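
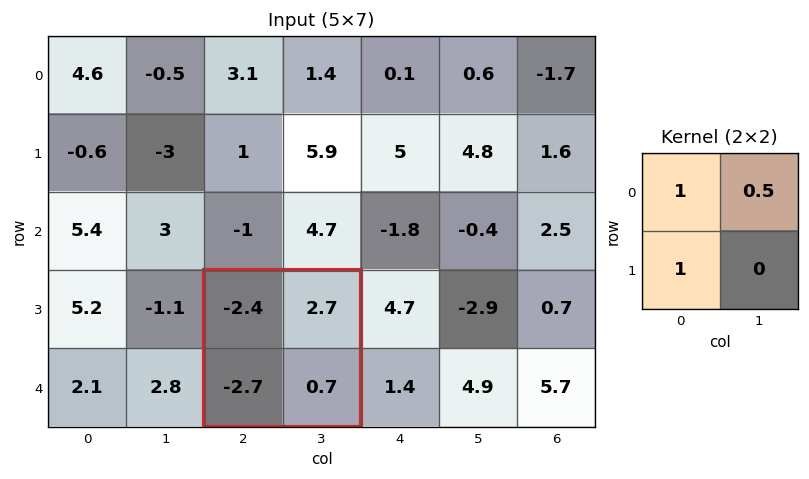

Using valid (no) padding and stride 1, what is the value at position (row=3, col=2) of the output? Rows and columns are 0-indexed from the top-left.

The receptive field on the input at this output position is [-2.4 2.7 / -2.7 0.7]. Elementwise product with the kernel and sum: -2.4·1 + 2.7·0.5 + -2.7·1.

-3.75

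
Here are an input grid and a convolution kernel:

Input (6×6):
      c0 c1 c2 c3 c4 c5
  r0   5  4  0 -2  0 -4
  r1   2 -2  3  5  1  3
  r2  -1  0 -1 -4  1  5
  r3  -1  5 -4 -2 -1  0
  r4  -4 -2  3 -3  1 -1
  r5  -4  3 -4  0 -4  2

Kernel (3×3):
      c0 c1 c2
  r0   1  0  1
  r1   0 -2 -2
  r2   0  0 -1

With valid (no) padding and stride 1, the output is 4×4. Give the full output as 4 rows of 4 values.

Output[0,0]: The receptive field on the input at this output position is [5 4 0 / 2 -2 3 / -1 0 -1]. Elementwise product with the kernel and sum: 5·1 + 0·1 + -2·-2 + 3·-2 + -1·-1.

4 -10 -13 -19
11 15 11 -4
-7 11 5 4
-3 3 3 -4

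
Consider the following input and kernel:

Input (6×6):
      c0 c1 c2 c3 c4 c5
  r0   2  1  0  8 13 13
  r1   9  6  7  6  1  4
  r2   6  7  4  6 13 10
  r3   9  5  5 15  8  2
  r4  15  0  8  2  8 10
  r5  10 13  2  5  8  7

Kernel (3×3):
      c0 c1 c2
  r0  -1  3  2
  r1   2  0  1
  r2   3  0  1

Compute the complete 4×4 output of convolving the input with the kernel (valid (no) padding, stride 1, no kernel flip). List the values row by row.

Output[0,0]: The receptive field on the input at this output position is [2 1 0 / 9 6 7 / 6 7 4]. Elementwise product with the kernel and sum: 2·-1 + 1·3 + 0·2 + 9·2 + 7·1 + 6·3 + 4·1.

48 60 90 101
71 77 57 74
99 44 90 101
86 86 94 49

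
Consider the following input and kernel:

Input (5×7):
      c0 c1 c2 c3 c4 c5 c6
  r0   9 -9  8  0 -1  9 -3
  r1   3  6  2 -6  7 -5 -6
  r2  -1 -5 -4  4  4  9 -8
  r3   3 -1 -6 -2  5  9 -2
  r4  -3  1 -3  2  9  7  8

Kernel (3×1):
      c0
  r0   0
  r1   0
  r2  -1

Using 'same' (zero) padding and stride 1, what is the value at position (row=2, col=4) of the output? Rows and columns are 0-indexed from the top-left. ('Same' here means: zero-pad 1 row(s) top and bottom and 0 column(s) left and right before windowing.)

-5

The receptive field on the zero-padded input at this output position is [7 / 4 / 5]. Elementwise product with the kernel and sum: 5·-1.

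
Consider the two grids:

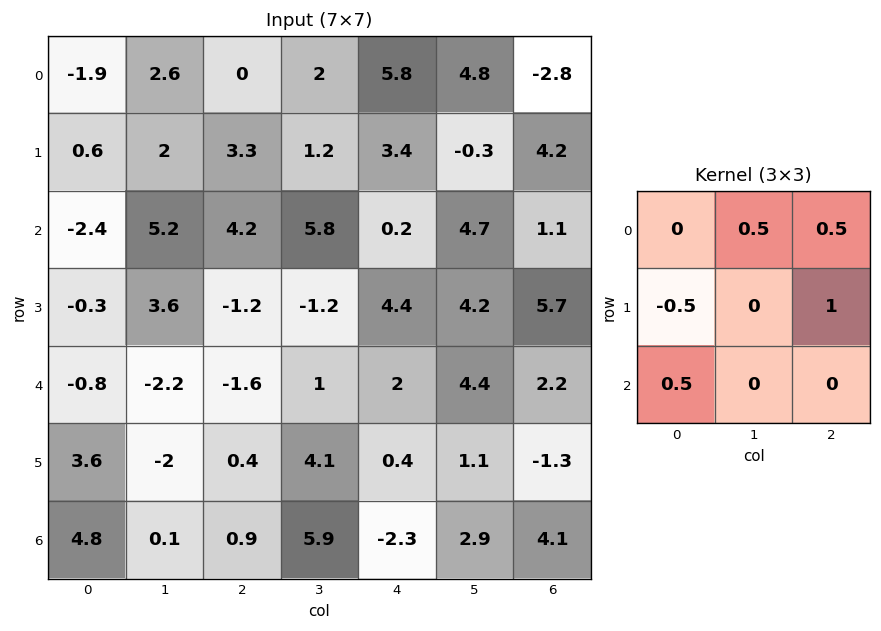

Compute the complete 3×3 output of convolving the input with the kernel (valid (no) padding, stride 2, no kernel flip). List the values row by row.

3.1 7.75 3.6
3.25 7.2 7.4
-0.9 2.15 0.65

Output[0,0]: The receptive field on the input at this output position is [-1.9 2.6 0 / 0.6 2 3.3 / -2.4 5.2 4.2]. Elementwise product with the kernel and sum: 2.6·0.5 + 0·0.5 + 0.6·-0.5 + 3.3·1 + -2.4·0.5.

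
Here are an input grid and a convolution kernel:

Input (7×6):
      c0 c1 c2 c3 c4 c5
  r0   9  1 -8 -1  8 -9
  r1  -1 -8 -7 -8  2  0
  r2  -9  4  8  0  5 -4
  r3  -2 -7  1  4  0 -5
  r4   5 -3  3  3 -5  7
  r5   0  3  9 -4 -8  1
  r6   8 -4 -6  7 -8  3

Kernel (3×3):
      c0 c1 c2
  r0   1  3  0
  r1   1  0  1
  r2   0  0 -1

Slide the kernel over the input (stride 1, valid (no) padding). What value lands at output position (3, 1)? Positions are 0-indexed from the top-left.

0

The receptive field on the input at this output position is [-7 1 4 / -3 3 3 / 3 9 -4]. Elementwise product with the kernel and sum: -7·1 + 1·3 + -3·1 + 3·1 + -4·-1.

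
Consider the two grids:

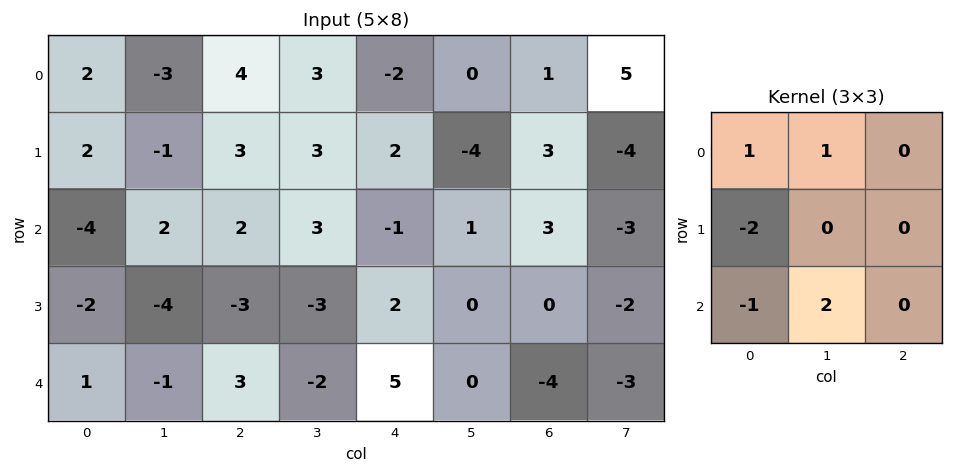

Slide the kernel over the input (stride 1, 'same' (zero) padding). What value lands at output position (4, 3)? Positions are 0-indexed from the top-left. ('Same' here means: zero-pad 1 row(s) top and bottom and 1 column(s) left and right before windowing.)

-12

The receptive field on the zero-padded input at this output position is [-3 -3 2 / 3 -2 5 / 0 0 0]. Elementwise product with the kernel and sum: -3·1 + -3·1 + 3·-2 + 0·-1 + 0·2.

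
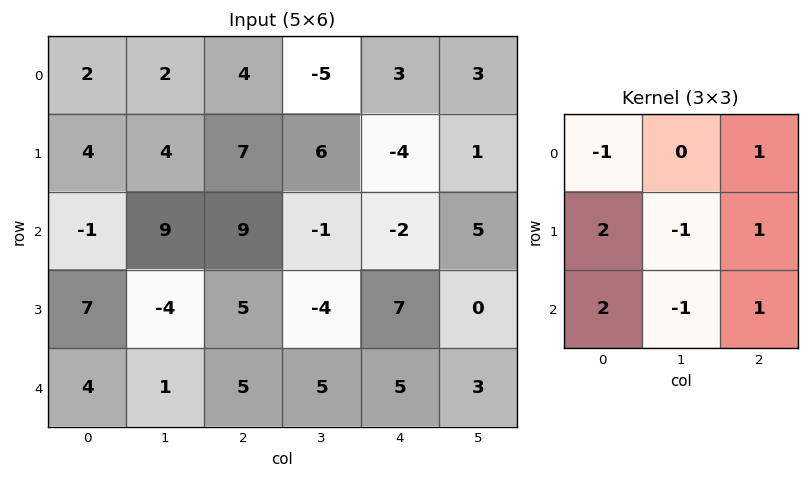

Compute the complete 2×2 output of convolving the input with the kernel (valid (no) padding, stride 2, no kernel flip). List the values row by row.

11 20
45 20

Output[0,0]: The receptive field on the input at this output position is [2 2 4 / 4 4 7 / -1 9 9]. Elementwise product with the kernel and sum: 2·-1 + 4·1 + 4·2 + 4·-1 + 7·1 + -1·2 + 9·-1 + 9·1.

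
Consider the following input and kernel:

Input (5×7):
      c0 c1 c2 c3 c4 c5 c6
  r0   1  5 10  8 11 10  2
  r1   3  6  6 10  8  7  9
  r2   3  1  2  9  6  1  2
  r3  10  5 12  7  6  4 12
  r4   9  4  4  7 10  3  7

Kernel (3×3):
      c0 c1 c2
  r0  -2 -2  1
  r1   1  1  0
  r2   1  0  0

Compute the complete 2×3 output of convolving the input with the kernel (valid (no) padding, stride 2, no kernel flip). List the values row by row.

Output[0,0]: The receptive field on the input at this output position is [1 5 10 / 3 6 6 / 3 1 2]. Elementwise product with the kernel and sum: 1·-2 + 5·-2 + 10·1 + 3·1 + 6·1 + 3·1.
Output[0,1]: The receptive field on the input at this output position is [10 8 11 / 6 10 8 / 2 9 6]. Elementwise product with the kernel and sum: 10·-2 + 8·-2 + 11·1 + 6·1 + 10·1 + 2·1.

10 -7 -19
18 7 8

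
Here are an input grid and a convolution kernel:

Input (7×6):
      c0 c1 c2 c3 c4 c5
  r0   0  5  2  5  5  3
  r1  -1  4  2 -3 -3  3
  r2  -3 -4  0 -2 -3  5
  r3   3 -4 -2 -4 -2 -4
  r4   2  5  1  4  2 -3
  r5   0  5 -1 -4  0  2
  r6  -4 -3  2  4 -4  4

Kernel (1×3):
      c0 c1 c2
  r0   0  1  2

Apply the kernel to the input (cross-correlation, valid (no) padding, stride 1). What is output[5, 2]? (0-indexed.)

The receptive field on the input at this output position is [-1 -4 0]. Elementwise product with the kernel and sum: -4·1 + 0·2.

-4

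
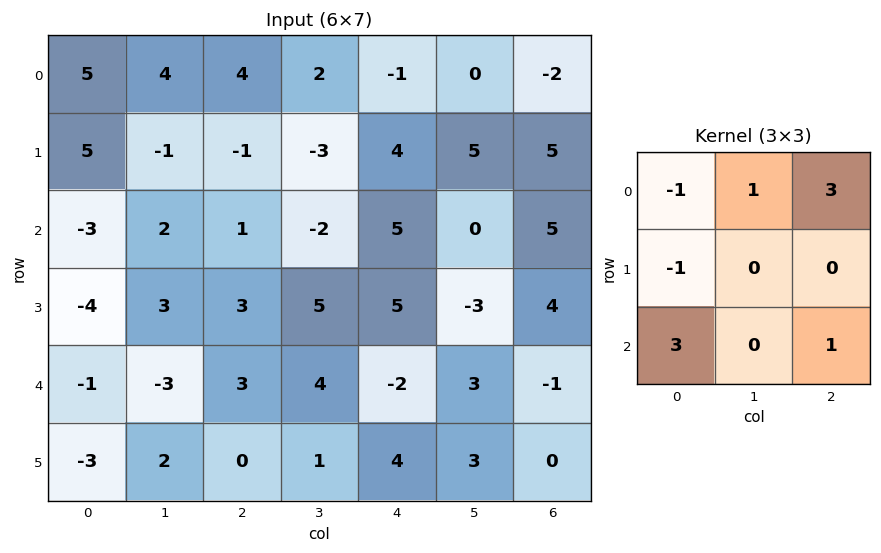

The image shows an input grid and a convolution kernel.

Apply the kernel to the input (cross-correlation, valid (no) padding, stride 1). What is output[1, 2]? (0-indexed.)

The receptive field on the input at this output position is [-1 -3 4 / 1 -2 5 / 3 5 5]. Elementwise product with the kernel and sum: -1·-1 + -3·1 + 4·3 + 1·-1 + 3·3 + 5·1.

23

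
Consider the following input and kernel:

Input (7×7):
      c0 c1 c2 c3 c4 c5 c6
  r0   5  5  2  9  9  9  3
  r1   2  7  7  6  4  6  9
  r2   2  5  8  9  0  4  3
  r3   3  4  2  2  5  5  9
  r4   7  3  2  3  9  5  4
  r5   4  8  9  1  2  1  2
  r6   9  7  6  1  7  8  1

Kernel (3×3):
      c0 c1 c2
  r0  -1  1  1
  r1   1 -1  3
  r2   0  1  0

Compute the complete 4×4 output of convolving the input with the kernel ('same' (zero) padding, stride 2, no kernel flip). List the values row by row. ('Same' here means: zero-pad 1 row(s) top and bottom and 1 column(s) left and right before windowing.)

Output[0,0]: The receptive field on the zero-padded input at this output position is [0 0 0 / 0 5 5 / 0 2 7]. Elementwise product with the kernel and sum: 0·-1 + 0·1 + 0·1 + 0·1 + 5·-1 + 5·3 + 2·1.
Output[0,1]: The receptive field on the zero-padded input at this output position is [0 0 0 / 5 2 9 / 7 7 6]. Elementwise product with the kernel and sum: 0·-1 + 0·1 + 0·1 + 5·1 + 2·-1 + 9·3 + 7·1.

12 37 31 15
25 32 30 13
13 19 19 7
24 6 20 8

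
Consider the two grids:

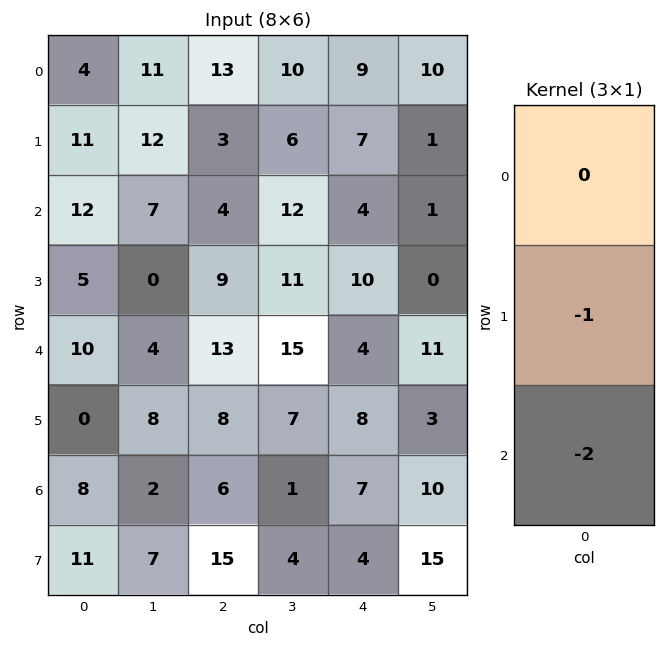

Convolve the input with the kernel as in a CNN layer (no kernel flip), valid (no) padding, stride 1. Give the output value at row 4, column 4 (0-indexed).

The receptive field on the input at this output position is [4 / 8 / 7]. Elementwise product with the kernel and sum: 8·-1 + 7·-2.

-22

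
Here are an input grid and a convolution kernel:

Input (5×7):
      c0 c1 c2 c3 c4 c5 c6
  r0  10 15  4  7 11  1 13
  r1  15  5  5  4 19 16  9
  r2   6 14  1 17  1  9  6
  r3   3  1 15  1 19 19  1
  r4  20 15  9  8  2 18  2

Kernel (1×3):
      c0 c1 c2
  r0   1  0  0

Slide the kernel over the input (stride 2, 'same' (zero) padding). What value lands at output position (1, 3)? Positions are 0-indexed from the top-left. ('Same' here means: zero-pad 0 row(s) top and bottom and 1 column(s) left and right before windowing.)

The receptive field on the zero-padded input at this output position is [9 6 0]. Elementwise product with the kernel and sum: 9·1.

9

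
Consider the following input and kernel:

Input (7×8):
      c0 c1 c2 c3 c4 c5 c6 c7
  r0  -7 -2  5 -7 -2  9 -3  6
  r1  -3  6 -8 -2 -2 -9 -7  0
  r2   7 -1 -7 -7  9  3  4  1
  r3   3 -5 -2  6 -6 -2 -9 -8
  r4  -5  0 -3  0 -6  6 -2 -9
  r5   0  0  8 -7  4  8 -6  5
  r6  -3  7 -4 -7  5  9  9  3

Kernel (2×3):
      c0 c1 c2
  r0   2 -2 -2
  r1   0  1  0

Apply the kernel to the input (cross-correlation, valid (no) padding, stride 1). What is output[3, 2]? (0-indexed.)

The receptive field on the input at this output position is [-2 6 -6 / -3 0 -6]. Elementwise product with the kernel and sum: -2·2 + 6·-2 + -6·-2 + 0·1.

-4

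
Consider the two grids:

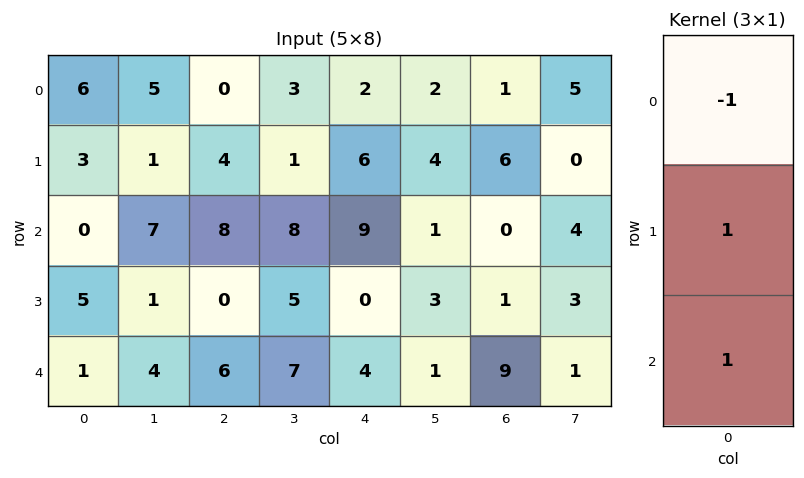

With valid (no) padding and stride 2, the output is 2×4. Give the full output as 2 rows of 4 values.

-3 12 13 5
6 -2 -5 10

Output[0,0]: The receptive field on the input at this output position is [6 / 3 / 0]. Elementwise product with the kernel and sum: 6·-1 + 3·1 + 0·1.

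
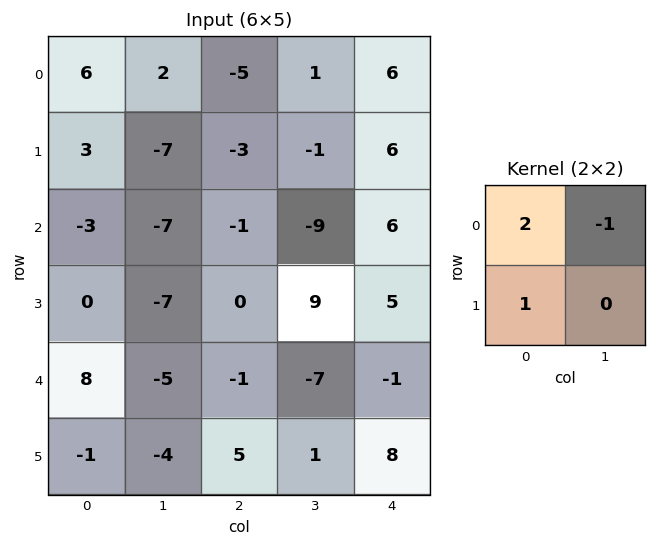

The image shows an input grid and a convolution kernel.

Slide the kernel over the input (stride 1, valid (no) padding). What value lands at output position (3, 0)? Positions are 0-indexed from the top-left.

15

The receptive field on the input at this output position is [0 -7 / 8 -5]. Elementwise product with the kernel and sum: 0·2 + -7·-1 + 8·1.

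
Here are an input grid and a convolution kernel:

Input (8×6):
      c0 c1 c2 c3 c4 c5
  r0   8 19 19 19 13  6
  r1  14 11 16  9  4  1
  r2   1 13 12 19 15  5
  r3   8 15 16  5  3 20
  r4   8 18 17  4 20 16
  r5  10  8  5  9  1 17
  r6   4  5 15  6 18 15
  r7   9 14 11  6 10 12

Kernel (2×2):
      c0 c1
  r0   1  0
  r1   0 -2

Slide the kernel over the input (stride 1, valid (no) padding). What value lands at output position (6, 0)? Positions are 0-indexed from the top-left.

-24

The receptive field on the input at this output position is [4 5 / 9 14]. Elementwise product with the kernel and sum: 4·1 + 14·-2.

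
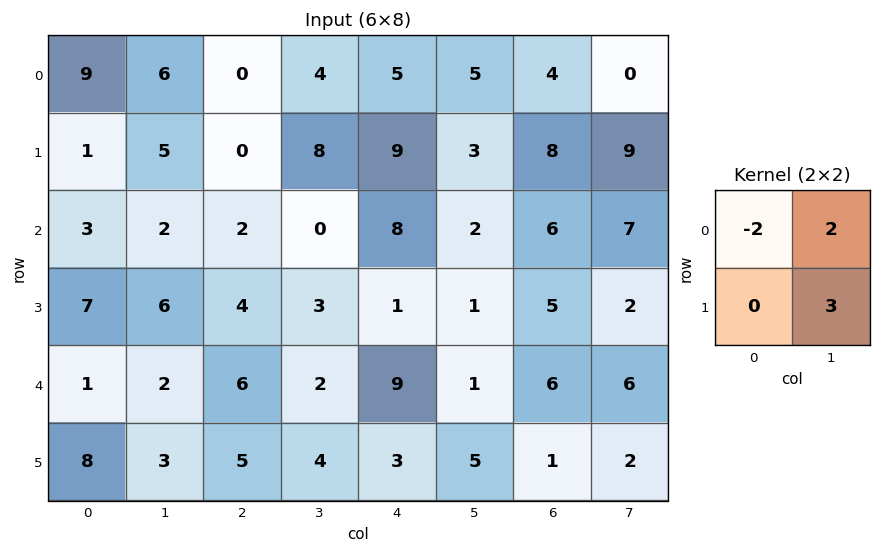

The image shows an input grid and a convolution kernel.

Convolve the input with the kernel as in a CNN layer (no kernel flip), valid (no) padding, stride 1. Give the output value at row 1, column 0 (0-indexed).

The receptive field on the input at this output position is [1 5 / 3 2]. Elementwise product with the kernel and sum: 1·-2 + 5·2 + 2·3.

14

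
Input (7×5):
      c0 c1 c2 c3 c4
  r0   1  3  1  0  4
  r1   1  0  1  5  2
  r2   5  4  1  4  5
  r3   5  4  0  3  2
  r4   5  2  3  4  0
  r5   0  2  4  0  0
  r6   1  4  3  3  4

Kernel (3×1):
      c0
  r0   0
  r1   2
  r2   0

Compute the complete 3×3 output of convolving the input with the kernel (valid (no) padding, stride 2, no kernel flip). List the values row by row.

Output[0,0]: The receptive field on the input at this output position is [1 / 1 / 5]. Elementwise product with the kernel and sum: 1·2.

2 2 4
10 0 4
0 8 0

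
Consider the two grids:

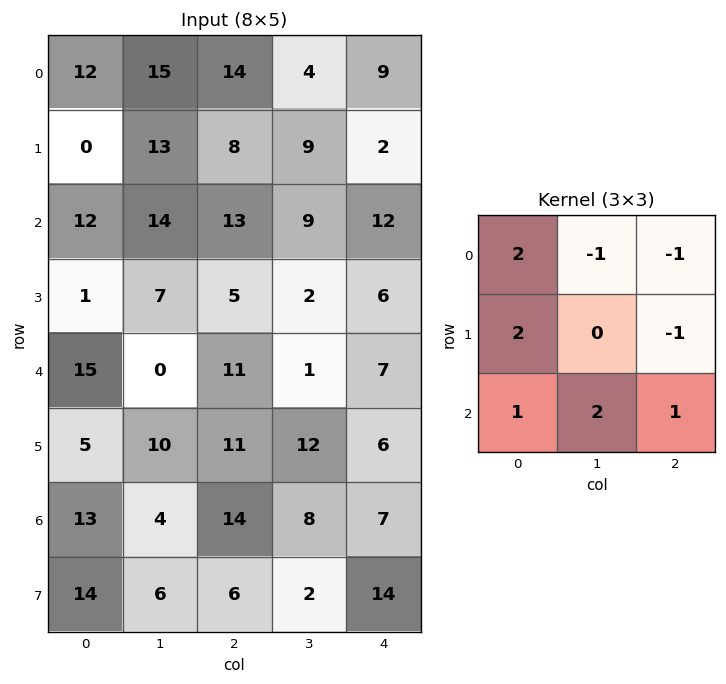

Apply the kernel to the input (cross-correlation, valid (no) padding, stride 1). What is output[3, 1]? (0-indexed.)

50

The receptive field on the input at this output position is [7 5 2 / 0 11 1 / 10 11 12]. Elementwise product with the kernel and sum: 7·2 + 5·-1 + 2·-1 + 0·2 + 1·-1 + 10·1 + 11·2 + 12·1.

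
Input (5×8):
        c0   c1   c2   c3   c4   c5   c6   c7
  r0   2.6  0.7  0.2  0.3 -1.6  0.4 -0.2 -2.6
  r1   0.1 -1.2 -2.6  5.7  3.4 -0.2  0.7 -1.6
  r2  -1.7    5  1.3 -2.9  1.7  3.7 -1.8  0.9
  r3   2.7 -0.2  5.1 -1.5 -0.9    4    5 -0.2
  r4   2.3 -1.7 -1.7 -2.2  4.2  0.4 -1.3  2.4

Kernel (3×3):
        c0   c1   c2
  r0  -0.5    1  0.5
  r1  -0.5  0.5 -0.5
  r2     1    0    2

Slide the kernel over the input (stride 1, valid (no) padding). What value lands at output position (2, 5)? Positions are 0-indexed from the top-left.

The receptive field on the input at this output position is [3.7 -1.8 0.9 / 4 5 -0.2 / 0.4 -1.3 2.4]. Elementwise product with the kernel and sum: 3.7·-0.5 + -1.8·1 + 0.9·0.5 + 4·-0.5 + 5·0.5 + -0.2·-0.5 + 0.4·1 + 2.4·2.

2.6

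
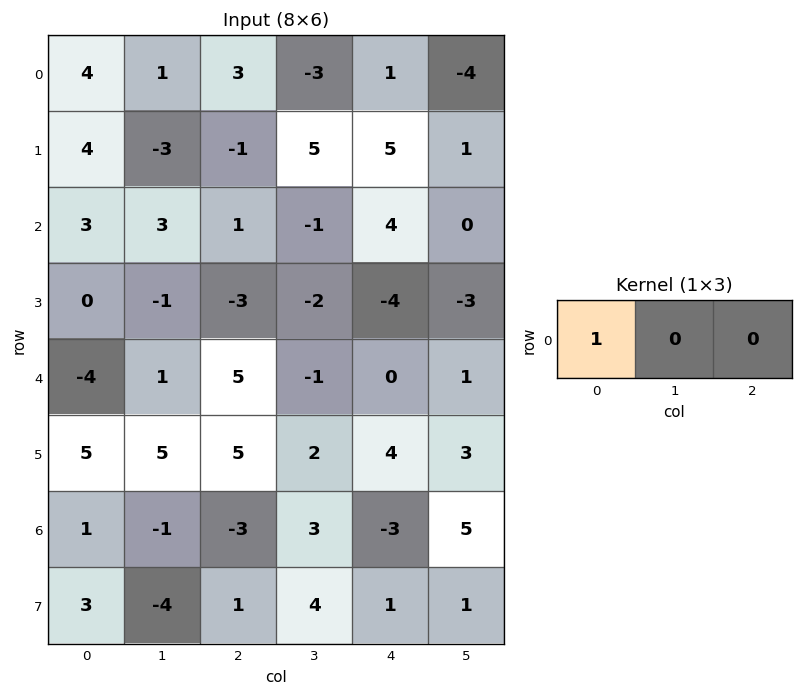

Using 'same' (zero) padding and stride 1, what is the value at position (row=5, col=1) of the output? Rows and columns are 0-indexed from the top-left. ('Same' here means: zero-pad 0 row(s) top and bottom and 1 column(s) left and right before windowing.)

5

The receptive field on the zero-padded input at this output position is [5 5 5]. Elementwise product with the kernel and sum: 5·1.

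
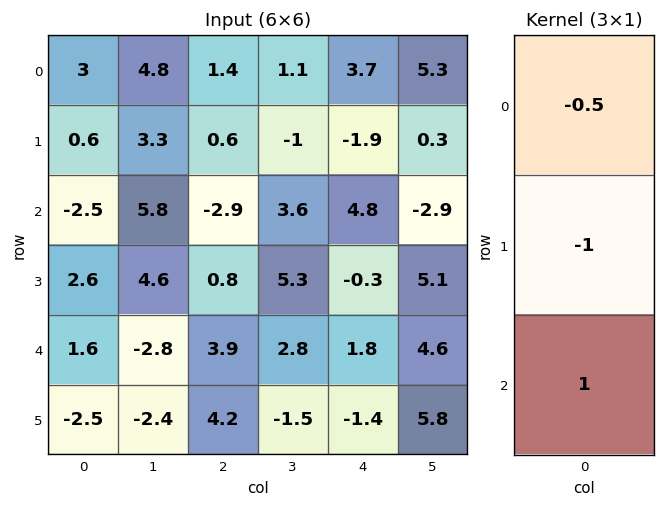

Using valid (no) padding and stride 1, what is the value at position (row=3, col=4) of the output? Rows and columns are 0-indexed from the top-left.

The receptive field on the input at this output position is [-0.3 / 1.8 / -1.4]. Elementwise product with the kernel and sum: -0.3·-0.5 + 1.8·-1 + -1.4·1.

-3.05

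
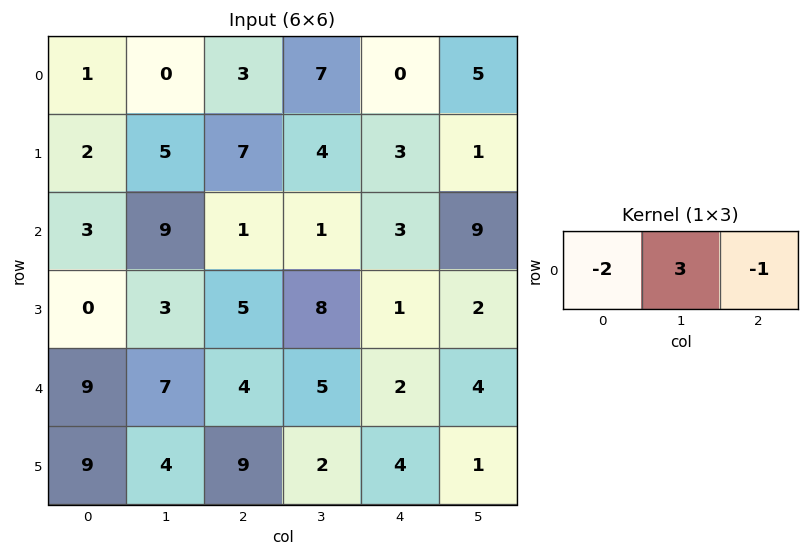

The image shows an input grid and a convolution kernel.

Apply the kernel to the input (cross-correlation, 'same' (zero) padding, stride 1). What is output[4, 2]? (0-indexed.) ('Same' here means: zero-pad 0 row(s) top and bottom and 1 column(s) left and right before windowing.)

-7

The receptive field on the zero-padded input at this output position is [7 4 5]. Elementwise product with the kernel and sum: 7·-2 + 4·3 + 5·-1.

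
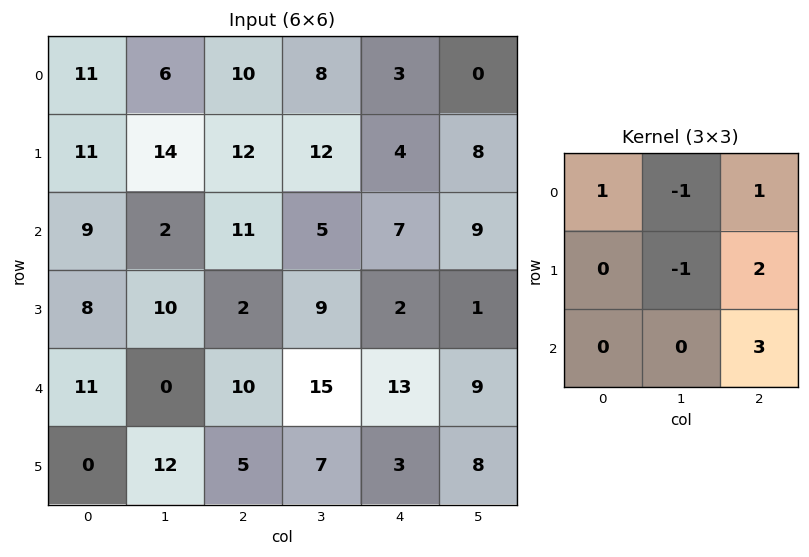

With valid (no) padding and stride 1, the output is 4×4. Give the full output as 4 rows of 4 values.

58 31 22 44
35 40 19 30
42 57 47 34
35 58 15 37

Output[0,0]: The receptive field on the input at this output position is [11 6 10 / 11 14 12 / 9 2 11]. Elementwise product with the kernel and sum: 11·1 + 6·-1 + 10·1 + 14·-1 + 12·2 + 11·3.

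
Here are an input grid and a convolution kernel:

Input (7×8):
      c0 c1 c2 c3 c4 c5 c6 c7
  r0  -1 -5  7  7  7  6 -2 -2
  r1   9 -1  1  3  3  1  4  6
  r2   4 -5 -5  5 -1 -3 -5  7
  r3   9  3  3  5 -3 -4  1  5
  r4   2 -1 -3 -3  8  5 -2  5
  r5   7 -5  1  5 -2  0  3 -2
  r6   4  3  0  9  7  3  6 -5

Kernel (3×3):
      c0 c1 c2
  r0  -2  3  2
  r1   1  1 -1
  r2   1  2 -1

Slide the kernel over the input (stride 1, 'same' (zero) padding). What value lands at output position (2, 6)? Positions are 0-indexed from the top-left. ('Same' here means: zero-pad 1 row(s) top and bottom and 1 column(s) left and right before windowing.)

The receptive field on the zero-padded input at this output position is [1 4 6 / -3 -5 7 / -4 1 5]. Elementwise product with the kernel and sum: 1·-2 + 4·3 + 6·2 + -3·1 + -5·1 + 7·-1 + -4·1 + 1·2 + 5·-1.

0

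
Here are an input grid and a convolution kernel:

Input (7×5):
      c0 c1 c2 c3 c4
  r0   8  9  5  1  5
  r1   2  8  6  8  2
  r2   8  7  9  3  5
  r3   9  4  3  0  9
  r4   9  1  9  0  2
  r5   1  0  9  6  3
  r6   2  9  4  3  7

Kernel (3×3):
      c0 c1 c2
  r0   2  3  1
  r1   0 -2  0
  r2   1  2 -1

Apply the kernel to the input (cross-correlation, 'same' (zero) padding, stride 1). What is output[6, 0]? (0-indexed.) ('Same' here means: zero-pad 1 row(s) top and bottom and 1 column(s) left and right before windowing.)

The receptive field on the zero-padded input at this output position is [0 1 0 / 0 2 9 / 0 0 0]. Elementwise product with the kernel and sum: 0·2 + 1·3 + 0·1 + 2·-2 + 0·1 + 0·2 + 0·-1.

-1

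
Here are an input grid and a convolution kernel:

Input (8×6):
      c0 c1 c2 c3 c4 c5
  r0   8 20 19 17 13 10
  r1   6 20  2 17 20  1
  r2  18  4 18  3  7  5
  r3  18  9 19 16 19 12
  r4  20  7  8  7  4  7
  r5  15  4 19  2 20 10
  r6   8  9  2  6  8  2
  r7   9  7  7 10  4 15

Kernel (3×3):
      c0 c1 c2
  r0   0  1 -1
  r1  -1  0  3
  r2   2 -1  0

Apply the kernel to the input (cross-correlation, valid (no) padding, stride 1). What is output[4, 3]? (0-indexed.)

The receptive field on the input at this output position is [7 4 7 / 2 20 10 / 6 8 2]. Elementwise product with the kernel and sum: 4·1 + 7·-1 + 2·-1 + 10·3 + 6·2 + 8·-1.

29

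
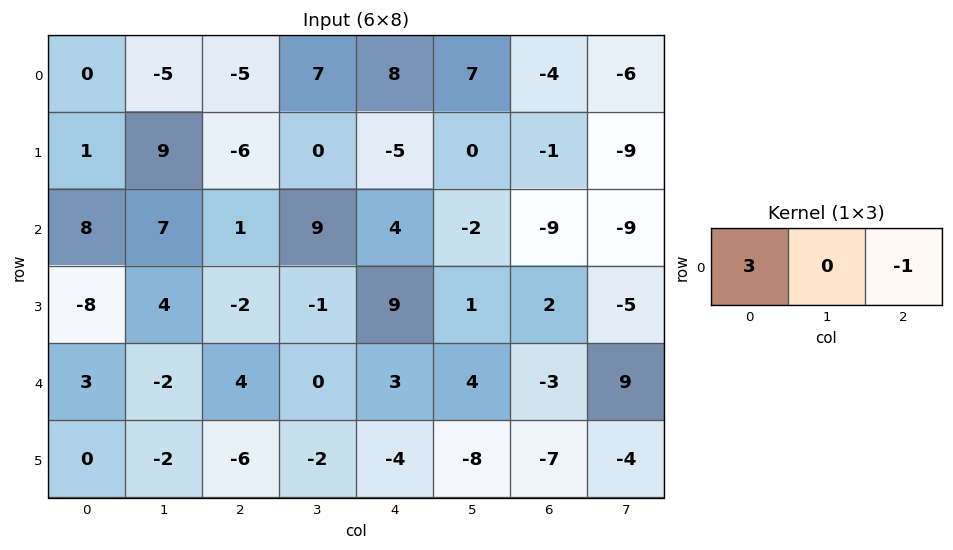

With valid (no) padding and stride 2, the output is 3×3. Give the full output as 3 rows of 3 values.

Output[0,0]: The receptive field on the input at this output position is [0 -5 -5]. Elementwise product with the kernel and sum: 0·3 + -5·-1.
Output[0,1]: The receptive field on the input at this output position is [-5 7 8]. Elementwise product with the kernel and sum: -5·3 + 8·-1.

5 -23 28
23 -1 21
5 9 12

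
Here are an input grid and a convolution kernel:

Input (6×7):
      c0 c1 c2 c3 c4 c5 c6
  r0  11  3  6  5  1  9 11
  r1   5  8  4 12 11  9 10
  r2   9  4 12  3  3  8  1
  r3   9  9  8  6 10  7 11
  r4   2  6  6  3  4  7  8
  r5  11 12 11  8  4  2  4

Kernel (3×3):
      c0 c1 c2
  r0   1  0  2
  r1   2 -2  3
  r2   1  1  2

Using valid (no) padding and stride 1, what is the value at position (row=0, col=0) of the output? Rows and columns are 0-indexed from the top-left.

66

The receptive field on the input at this output position is [11 3 6 / 5 8 4 / 9 4 12]. Elementwise product with the kernel and sum: 11·1 + 6·2 + 5·2 + 8·-2 + 4·3 + 9·1 + 4·1 + 12·2.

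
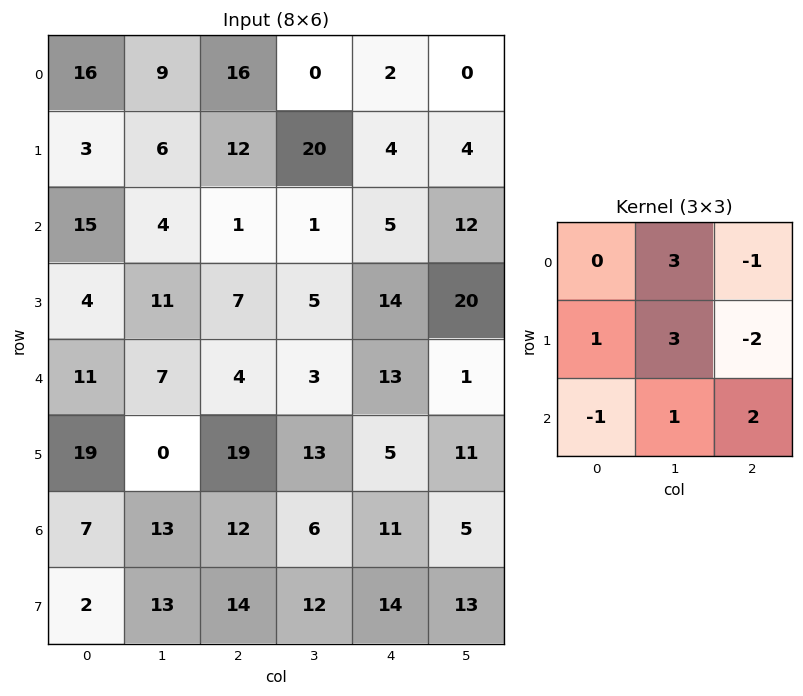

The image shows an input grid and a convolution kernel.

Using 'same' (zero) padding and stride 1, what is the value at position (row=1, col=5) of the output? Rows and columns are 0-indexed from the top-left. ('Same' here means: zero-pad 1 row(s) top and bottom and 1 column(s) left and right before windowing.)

The receptive field on the zero-padded input at this output position is [2 0 0 / 4 4 0 / 5 12 0]. Elementwise product with the kernel and sum: 0·3 + 0·-1 + 4·1 + 4·3 + 0·-2 + 5·-1 + 12·1 + 0·2.

23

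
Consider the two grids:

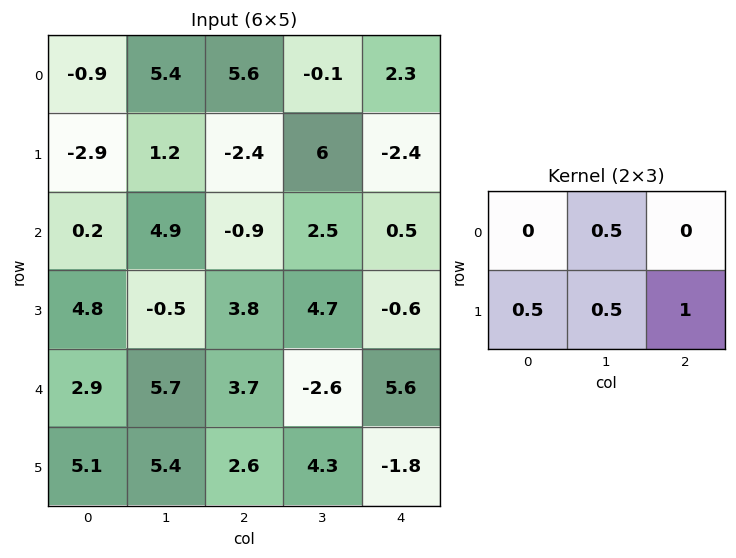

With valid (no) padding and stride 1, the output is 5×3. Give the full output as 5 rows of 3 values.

-0.55 8.2 -0.65
2.25 3.3 4.3
8.4 5.9 4.9
7.75 4 8.5
10.7 10.15 0.35

Output[0,0]: The receptive field on the input at this output position is [-0.9 5.4 5.6 / -2.9 1.2 -2.4]. Elementwise product with the kernel and sum: 5.4·0.5 + -2.9·0.5 + 1.2·0.5 + -2.4·1.
Output[0,1]: The receptive field on the input at this output position is [5.4 5.6 -0.1 / 1.2 -2.4 6]. Elementwise product with the kernel and sum: 5.6·0.5 + 1.2·0.5 + -2.4·0.5 + 6·1.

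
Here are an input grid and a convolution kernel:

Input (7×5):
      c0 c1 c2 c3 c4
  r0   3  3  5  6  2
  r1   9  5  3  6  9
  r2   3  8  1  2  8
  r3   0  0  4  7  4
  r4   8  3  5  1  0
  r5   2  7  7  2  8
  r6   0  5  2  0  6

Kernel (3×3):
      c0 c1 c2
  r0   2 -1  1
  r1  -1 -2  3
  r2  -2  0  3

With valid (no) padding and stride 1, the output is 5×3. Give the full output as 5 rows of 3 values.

Output[0,0]: The receptive field on the input at this output position is [3 3 5 / 9 5 3 / 3 8 1]. Elementwise product with the kernel and sum: 3·2 + 3·-1 + 5·1 + 9·-1 + 5·-2 + 3·3 + 3·-2 + 1·3.
Output[0,1]: The receptive field on the input at this output position is [3 5 6 / 5 3 6 / 8 1 2]. Elementwise product with the kernel and sum: 3·2 + 5·-1 + 6·1 + 5·-1 + 3·-2 + 6·3 + 8·-2 + 2·3.

-5 4 40
12 30 32
10 27 -8
22 -15 8
29 -23 36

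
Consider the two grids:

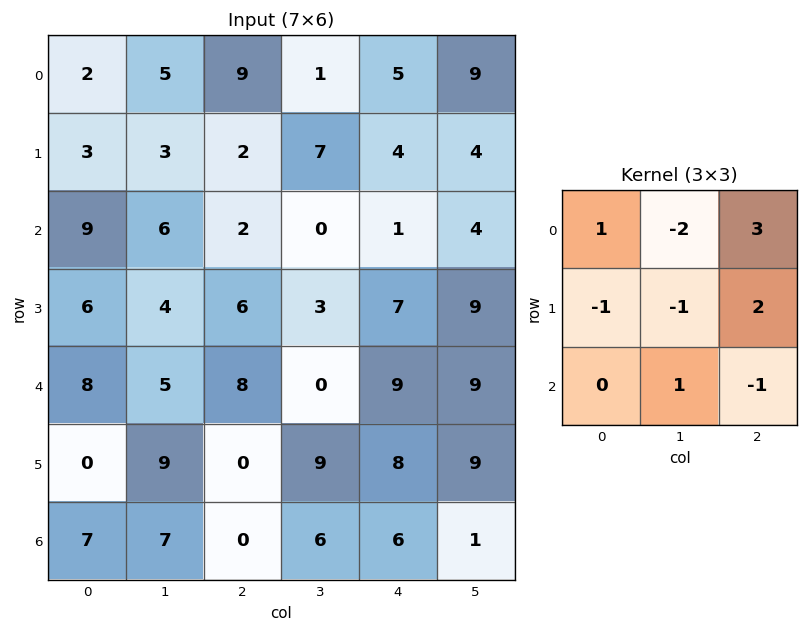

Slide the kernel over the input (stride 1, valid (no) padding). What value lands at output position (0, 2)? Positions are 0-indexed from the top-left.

The receptive field on the input at this output position is [9 1 5 / 2 7 4 / 2 0 1]. Elementwise product with the kernel and sum: 9·1 + 1·-2 + 5·3 + 2·-1 + 7·-1 + 4·2 + 0·1 + 1·-1.

20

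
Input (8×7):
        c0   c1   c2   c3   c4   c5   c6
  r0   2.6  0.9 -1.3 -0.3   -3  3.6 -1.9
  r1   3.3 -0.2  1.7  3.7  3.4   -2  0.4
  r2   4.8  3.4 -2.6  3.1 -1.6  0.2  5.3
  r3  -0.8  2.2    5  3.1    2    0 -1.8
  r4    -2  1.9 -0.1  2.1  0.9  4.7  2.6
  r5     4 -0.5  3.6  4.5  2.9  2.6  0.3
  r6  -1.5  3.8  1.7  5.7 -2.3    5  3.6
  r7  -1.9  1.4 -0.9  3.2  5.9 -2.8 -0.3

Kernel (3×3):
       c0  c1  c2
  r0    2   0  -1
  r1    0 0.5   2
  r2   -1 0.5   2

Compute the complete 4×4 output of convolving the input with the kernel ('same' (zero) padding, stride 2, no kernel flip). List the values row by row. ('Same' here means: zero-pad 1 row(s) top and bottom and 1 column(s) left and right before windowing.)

Output[0,0]: The receptive field on the zero-padded input at this output position is [0 0 0 / 0 2.6 0.9 / 0 3.3 -0.2]. Elementwise product with the kernel and sum: 0·2 + 0·-1 + 2.6·0.5 + 0.9·2 + 0·-1 + 3.3·0.5 + -0.2·2.

4.35 7.2 -0.3 1.25
13.4 7.3 6.9 -2.25
1.6 16.75 18.2 -1.15
9.2 11.3 9.4 9.65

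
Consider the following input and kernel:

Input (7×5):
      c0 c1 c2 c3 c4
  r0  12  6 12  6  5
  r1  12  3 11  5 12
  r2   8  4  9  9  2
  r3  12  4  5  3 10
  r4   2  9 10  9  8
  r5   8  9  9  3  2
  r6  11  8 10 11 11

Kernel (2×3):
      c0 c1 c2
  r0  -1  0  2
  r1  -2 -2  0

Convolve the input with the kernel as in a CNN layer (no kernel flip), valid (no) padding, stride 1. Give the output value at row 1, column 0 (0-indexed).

-14

The receptive field on the input at this output position is [12 3 11 / 8 4 9]. Elementwise product with the kernel and sum: 12·-1 + 11·2 + 8·-2 + 4·-2.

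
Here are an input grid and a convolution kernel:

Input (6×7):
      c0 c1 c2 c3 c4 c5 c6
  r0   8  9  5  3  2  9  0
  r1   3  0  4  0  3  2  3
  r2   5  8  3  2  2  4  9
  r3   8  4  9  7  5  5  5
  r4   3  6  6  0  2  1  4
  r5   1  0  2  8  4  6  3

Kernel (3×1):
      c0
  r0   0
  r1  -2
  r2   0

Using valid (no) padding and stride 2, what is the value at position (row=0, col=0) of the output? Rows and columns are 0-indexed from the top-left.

The receptive field on the input at this output position is [8 / 3 / 5]. Elementwise product with the kernel and sum: 3·-2.

-6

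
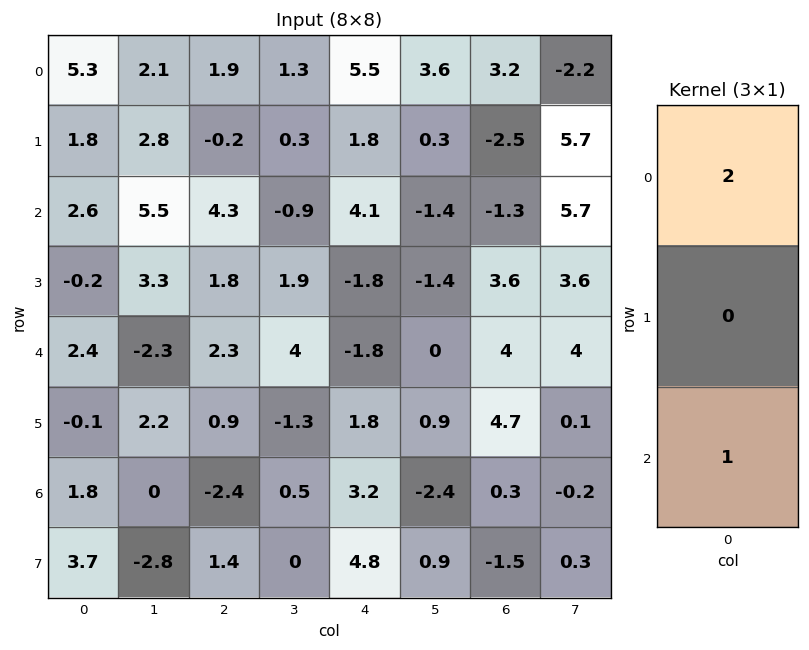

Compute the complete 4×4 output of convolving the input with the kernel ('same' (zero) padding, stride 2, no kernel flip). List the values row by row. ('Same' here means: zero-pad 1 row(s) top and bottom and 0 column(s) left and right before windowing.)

1.8 -0.2 1.8 -2.5
3.4 1.4 1.8 -1.4
-0.5 4.5 -1.8 11.9
3.5 3.2 8.4 7.9

Output[0,0]: The receptive field on the zero-padded input at this output position is [0 / 5.3 / 1.8]. Elementwise product with the kernel and sum: 0·2 + 1.8·1.
Output[0,1]: The receptive field on the zero-padded input at this output position is [0 / 1.9 / -0.2]. Elementwise product with the kernel and sum: 0·2 + -0.2·1.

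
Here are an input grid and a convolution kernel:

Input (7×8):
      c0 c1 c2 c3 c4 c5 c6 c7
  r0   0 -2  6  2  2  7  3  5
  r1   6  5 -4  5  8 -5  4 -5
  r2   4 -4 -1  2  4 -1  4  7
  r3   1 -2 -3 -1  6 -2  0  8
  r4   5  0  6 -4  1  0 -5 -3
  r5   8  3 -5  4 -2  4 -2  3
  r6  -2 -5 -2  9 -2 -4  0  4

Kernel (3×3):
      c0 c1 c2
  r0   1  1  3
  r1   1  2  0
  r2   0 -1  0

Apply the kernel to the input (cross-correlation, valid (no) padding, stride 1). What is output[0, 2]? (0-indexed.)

The receptive field on the input at this output position is [6 2 2 / -4 5 8 / -1 2 4]. Elementwise product with the kernel and sum: 6·1 + 2·1 + 2·3 + -4·1 + 5·2 + 2·-1.

18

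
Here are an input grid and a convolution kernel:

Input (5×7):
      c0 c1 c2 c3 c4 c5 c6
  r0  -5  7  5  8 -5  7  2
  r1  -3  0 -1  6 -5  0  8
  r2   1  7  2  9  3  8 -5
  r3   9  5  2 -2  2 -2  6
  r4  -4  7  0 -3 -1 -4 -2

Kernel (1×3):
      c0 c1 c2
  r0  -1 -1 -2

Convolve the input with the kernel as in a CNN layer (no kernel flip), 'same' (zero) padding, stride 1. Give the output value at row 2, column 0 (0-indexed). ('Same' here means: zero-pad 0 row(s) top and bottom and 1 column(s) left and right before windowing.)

The receptive field on the zero-padded input at this output position is [0 1 7]. Elementwise product with the kernel and sum: 0·-1 + 1·-1 + 7·-2.

-15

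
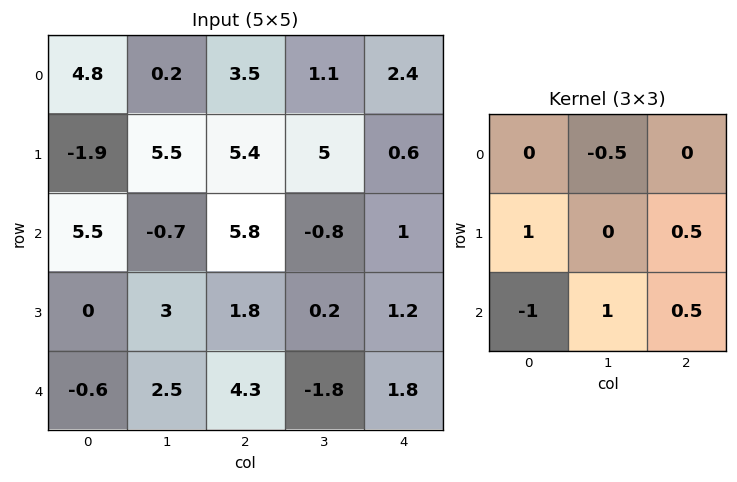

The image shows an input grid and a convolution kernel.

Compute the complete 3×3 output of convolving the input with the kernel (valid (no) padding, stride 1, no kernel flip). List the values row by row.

Output[0,0]: The receptive field on the input at this output position is [4.8 0.2 3.5 / -1.9 5.5 5.4 / 5.5 -0.7 5.8]. Elementwise product with the kernel and sum: 0.2·-0.5 + -1.9·1 + 5.4·0.5 + 5.5·-1 + -0.7·1 + 5.8·0.5.
Output[0,1]: The receptive field on the input at this output position is [0.2 3.5 1.1 / 5.5 5.4 5 / -0.7 5.8 -0.8]. Elementwise product with the kernel and sum: 3.5·-0.5 + 5.5·1 + 5·0.5 + -0.7·-1 + 5.8·1 + -0.8·0.5.

-2.6 12.35 -0.95
9.55 -4.9 2.8
6.5 1.1 -2.4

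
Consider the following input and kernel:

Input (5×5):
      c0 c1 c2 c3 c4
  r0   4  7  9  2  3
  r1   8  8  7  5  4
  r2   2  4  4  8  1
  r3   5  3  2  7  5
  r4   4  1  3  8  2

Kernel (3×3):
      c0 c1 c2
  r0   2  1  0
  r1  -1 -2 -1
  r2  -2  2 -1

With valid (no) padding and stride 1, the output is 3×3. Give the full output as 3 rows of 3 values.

Output[0,0]: The receptive field on the input at this output position is [4 7 9 / 8 8 7 / 2 4 4]. Elementwise product with the kernel and sum: 4·2 + 7·1 + 8·-1 + 8·-2 + 7·-1 + 2·-2 + 4·2 + 4·-1.
Output[0,1]: The receptive field on the input at this output position is [7 9 2 / 8 7 5 / 4 4 8]. Elementwise product with the kernel and sum: 7·2 + 9·1 + 8·-1 + 7·-2 + 5·-1 + 4·-2 + 4·2 + 8·-1.

-16 -12 6
4 -6 3
-14 -6 3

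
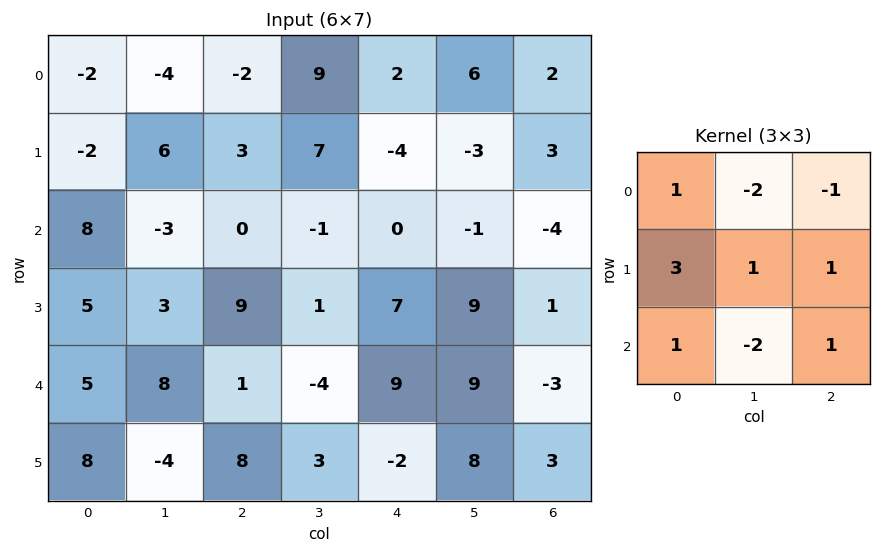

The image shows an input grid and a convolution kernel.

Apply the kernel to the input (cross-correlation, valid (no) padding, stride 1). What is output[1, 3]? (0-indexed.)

10

The receptive field on the input at this output position is [7 -4 -3 / -1 0 -1 / 1 7 9]. Elementwise product with the kernel and sum: 7·1 + -4·-2 + -3·-1 + -1·3 + 0·1 + -1·1 + 1·1 + 7·-2 + 9·1.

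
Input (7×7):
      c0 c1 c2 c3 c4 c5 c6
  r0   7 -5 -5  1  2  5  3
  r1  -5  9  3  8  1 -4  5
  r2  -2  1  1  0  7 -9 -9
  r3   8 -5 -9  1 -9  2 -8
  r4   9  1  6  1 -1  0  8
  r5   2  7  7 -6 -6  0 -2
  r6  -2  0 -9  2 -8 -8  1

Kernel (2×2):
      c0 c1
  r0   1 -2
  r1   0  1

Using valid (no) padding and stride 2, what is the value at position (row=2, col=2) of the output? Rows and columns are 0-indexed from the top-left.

The receptive field on the input at this output position is [-1 0 / -6 0]. Elementwise product with the kernel and sum: -1·1 + 0·-2 + 0·1.

-1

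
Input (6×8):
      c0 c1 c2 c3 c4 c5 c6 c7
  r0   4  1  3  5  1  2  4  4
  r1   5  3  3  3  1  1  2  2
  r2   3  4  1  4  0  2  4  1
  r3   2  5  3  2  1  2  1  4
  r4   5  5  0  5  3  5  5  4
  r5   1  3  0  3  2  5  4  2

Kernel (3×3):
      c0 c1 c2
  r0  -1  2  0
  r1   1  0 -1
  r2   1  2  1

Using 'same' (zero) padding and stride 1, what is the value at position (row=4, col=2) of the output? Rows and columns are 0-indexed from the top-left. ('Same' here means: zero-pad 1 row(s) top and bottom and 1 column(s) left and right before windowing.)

7

The receptive field on the zero-padded input at this output position is [5 3 2 / 5 0 5 / 3 0 3]. Elementwise product with the kernel and sum: 5·-1 + 3·2 + 5·1 + 5·-1 + 3·1 + 0·2 + 3·1.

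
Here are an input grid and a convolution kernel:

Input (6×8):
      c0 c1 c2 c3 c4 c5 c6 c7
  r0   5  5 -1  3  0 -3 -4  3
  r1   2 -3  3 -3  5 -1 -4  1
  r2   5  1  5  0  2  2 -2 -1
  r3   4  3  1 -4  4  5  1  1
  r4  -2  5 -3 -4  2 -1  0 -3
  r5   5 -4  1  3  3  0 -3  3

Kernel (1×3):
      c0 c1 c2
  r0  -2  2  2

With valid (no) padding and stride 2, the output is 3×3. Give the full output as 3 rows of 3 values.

Output[0,0]: The receptive field on the input at this output position is [5 5 -1]. Elementwise product with the kernel and sum: 5·-2 + 5·2 + -1·2.

-2 8 -14
2 -6 -4
8 2 -6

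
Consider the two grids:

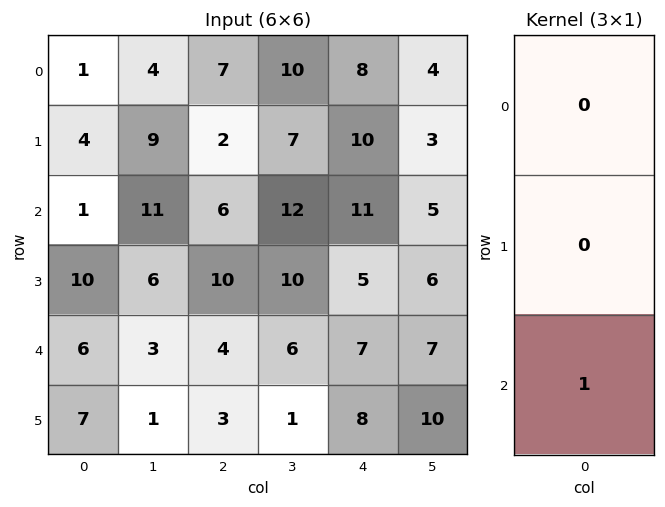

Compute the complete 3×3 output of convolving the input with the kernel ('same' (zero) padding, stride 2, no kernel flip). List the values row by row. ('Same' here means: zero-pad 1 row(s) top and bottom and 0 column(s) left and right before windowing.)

Output[0,0]: The receptive field on the zero-padded input at this output position is [0 / 1 / 4]. Elementwise product with the kernel and sum: 4·1.

4 2 10
10 10 5
7 3 8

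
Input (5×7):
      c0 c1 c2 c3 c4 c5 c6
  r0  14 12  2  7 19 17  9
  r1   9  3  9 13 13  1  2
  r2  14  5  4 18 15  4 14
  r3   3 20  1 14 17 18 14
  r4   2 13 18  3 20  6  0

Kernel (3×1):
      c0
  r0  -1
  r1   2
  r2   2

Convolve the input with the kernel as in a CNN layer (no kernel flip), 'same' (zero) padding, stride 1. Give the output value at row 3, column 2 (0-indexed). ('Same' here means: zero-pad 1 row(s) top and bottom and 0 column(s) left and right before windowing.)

34

The receptive field on the zero-padded input at this output position is [4 / 1 / 18]. Elementwise product with the kernel and sum: 4·-1 + 1·2 + 18·2.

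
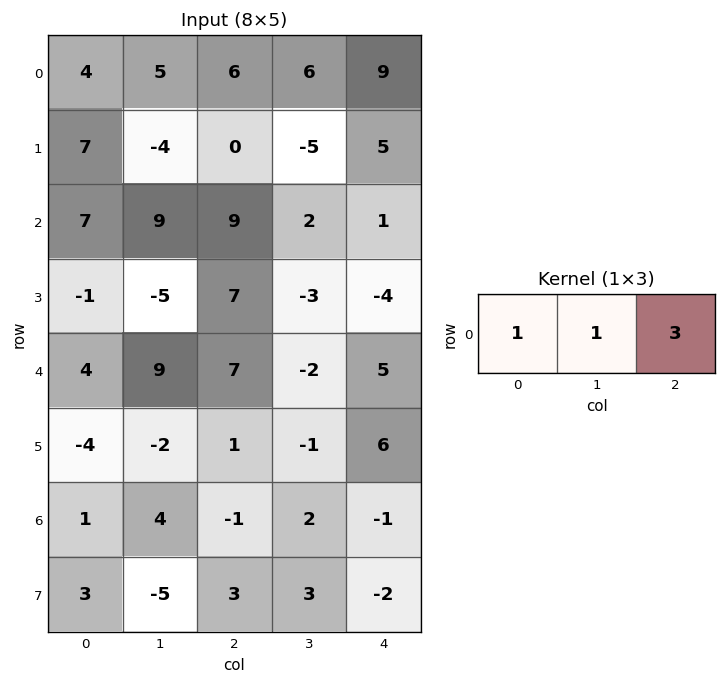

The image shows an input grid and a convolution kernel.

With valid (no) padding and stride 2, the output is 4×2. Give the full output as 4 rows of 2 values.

Output[0,0]: The receptive field on the input at this output position is [4 5 6]. Elementwise product with the kernel and sum: 4·1 + 5·1 + 6·3.

27 39
43 14
34 20
2 -2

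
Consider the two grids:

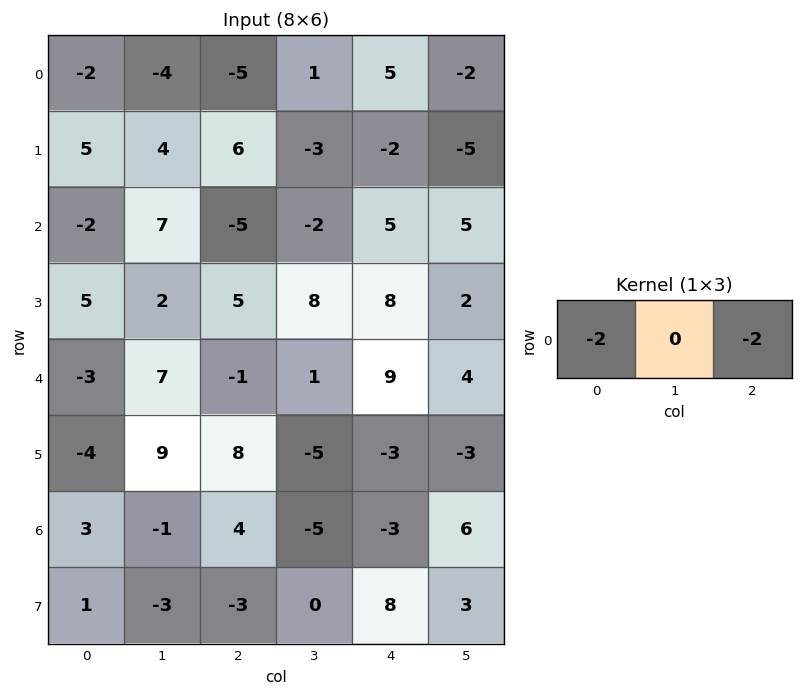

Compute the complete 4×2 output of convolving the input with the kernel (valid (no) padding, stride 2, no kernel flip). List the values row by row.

14 0
14 0
8 -16
-14 -2

Output[0,0]: The receptive field on the input at this output position is [-2 -4 -5]. Elementwise product with the kernel and sum: -2·-2 + -5·-2.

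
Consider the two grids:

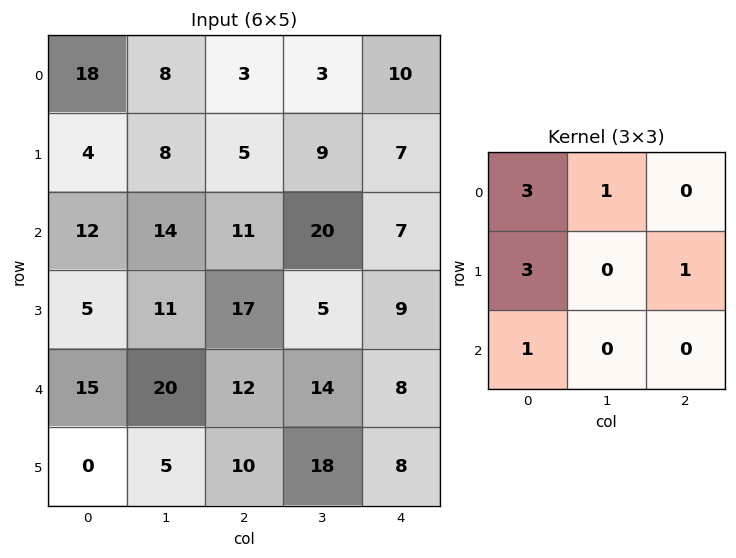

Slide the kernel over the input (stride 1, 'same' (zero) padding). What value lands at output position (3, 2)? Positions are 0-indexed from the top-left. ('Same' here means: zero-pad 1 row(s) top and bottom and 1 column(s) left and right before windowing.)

111

The receptive field on the zero-padded input at this output position is [14 11 20 / 11 17 5 / 20 12 14]. Elementwise product with the kernel and sum: 14·3 + 11·1 + 11·3 + 5·1 + 20·1.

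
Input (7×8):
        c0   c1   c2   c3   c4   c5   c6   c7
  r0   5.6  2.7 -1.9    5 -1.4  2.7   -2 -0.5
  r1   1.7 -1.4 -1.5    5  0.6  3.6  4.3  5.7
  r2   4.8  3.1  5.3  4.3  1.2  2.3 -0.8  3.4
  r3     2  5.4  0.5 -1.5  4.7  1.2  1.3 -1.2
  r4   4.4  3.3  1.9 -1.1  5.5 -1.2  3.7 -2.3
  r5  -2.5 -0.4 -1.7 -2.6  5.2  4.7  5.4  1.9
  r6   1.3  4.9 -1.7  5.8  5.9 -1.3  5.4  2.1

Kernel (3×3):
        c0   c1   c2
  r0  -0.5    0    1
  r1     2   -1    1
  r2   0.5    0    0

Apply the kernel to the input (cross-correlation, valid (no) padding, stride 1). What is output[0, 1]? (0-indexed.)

8.9

The receptive field on the input at this output position is [2.7 -1.9 5 / -1.4 -1.5 5 / 3.1 5.3 4.3]. Elementwise product with the kernel and sum: 2.7·-0.5 + 5·1 + -1.4·2 + -1.5·-1 + 5·1 + 3.1·0.5.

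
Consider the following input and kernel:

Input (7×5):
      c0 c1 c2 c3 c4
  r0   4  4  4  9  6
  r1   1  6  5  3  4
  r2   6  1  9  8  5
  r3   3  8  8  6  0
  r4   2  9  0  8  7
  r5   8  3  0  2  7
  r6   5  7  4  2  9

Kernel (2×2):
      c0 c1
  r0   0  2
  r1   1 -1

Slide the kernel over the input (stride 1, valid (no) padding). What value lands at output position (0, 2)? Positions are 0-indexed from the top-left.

The receptive field on the input at this output position is [4 9 / 5 3]. Elementwise product with the kernel and sum: 9·2 + 5·1 + 3·-1.

20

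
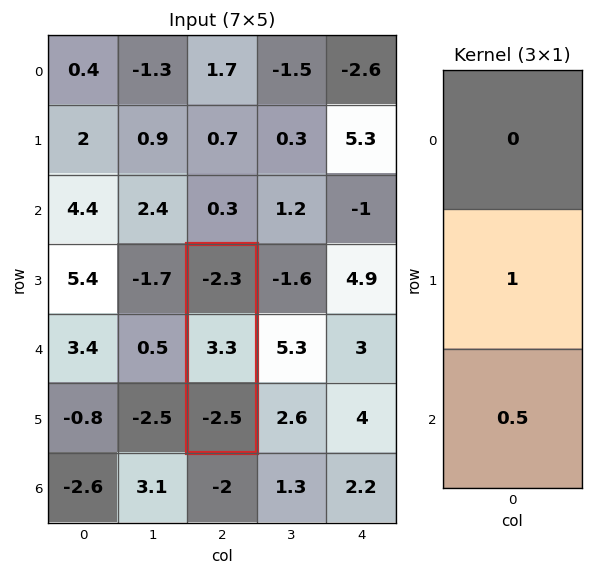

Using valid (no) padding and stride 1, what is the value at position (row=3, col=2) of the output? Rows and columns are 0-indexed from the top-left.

The receptive field on the input at this output position is [-2.3 / 3.3 / -2.5]. Elementwise product with the kernel and sum: 3.3·1 + -2.5·0.5.

2.05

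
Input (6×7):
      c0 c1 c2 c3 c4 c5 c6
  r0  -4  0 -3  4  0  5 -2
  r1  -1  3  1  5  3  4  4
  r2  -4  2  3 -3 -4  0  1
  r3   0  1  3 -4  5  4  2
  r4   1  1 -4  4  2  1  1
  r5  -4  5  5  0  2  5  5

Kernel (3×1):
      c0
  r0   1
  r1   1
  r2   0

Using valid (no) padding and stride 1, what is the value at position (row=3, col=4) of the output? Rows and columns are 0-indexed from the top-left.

The receptive field on the input at this output position is [5 / 2 / 2]. Elementwise product with the kernel and sum: 5·1 + 2·1.

7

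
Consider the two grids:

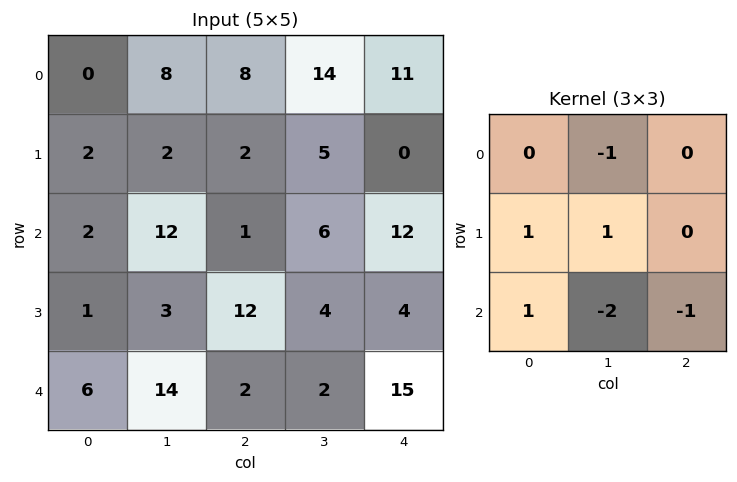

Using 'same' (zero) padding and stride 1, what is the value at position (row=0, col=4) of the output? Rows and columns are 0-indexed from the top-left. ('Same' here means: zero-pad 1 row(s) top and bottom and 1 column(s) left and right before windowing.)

The receptive field on the zero-padded input at this output position is [0 0 0 / 14 11 0 / 5 0 0]. Elementwise product with the kernel and sum: 0·-1 + 14·1 + 11·1 + 5·1 + 0·-2 + 0·-1.

30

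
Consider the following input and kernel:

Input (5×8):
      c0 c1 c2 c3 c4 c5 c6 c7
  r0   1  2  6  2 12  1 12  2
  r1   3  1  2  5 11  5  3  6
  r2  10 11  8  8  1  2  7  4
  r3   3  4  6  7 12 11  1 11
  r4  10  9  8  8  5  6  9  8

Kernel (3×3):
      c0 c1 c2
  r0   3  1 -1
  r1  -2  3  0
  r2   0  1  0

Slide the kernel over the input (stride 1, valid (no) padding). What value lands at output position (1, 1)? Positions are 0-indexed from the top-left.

8

The receptive field on the input at this output position is [1 2 5 / 11 8 8 / 4 6 7]. Elementwise product with the kernel and sum: 1·3 + 2·1 + 5·-1 + 11·-2 + 8·3 + 6·1.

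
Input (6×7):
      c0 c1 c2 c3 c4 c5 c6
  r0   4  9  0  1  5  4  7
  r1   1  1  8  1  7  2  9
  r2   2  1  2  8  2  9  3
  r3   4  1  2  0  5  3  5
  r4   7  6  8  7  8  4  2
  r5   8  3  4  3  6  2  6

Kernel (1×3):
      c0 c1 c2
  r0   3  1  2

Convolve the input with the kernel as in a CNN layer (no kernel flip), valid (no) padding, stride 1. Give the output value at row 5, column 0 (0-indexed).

35

The receptive field on the input at this output position is [8 3 4]. Elementwise product with the kernel and sum: 8·3 + 3·1 + 4·2.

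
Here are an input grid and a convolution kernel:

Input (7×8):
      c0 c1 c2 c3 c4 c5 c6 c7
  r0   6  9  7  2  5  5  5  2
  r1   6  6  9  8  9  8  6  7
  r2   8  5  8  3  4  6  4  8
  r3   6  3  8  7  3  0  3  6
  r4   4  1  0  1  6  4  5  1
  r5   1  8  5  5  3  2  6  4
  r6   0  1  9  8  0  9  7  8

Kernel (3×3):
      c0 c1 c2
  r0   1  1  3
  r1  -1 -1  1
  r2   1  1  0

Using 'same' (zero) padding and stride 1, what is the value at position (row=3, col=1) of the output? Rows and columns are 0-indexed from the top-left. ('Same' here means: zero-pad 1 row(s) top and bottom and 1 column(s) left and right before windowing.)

41

The receptive field on the zero-padded input at this output position is [8 5 8 / 6 3 8 / 4 1 0]. Elementwise product with the kernel and sum: 8·1 + 5·1 + 8·3 + 6·-1 + 3·-1 + 8·1 + 4·1 + 1·1.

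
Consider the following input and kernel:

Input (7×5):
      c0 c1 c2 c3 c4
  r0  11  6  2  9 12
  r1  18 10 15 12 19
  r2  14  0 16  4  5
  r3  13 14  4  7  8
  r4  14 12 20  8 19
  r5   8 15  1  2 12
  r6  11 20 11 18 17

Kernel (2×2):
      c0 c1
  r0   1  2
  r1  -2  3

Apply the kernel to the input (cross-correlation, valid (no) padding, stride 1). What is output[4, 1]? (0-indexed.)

The receptive field on the input at this output position is [12 20 / 15 1]. Elementwise product with the kernel and sum: 12·1 + 20·2 + 15·-2 + 1·3.

25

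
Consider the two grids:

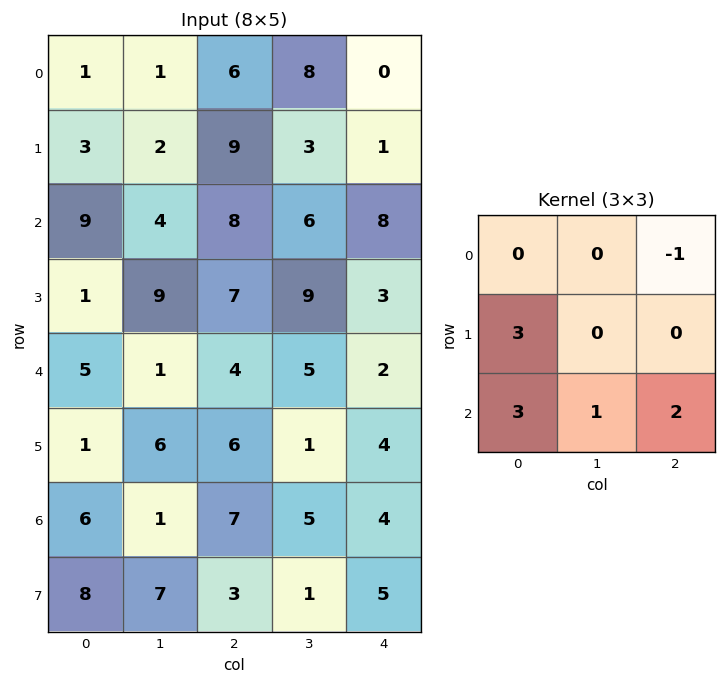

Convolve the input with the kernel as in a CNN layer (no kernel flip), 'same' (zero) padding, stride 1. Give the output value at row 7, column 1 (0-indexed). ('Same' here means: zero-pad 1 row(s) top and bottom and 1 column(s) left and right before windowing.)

17

The receptive field on the zero-padded input at this output position is [6 1 7 / 8 7 3 / 0 0 0]. Elementwise product with the kernel and sum: 7·-1 + 8·3 + 0·3 + 0·1 + 0·2.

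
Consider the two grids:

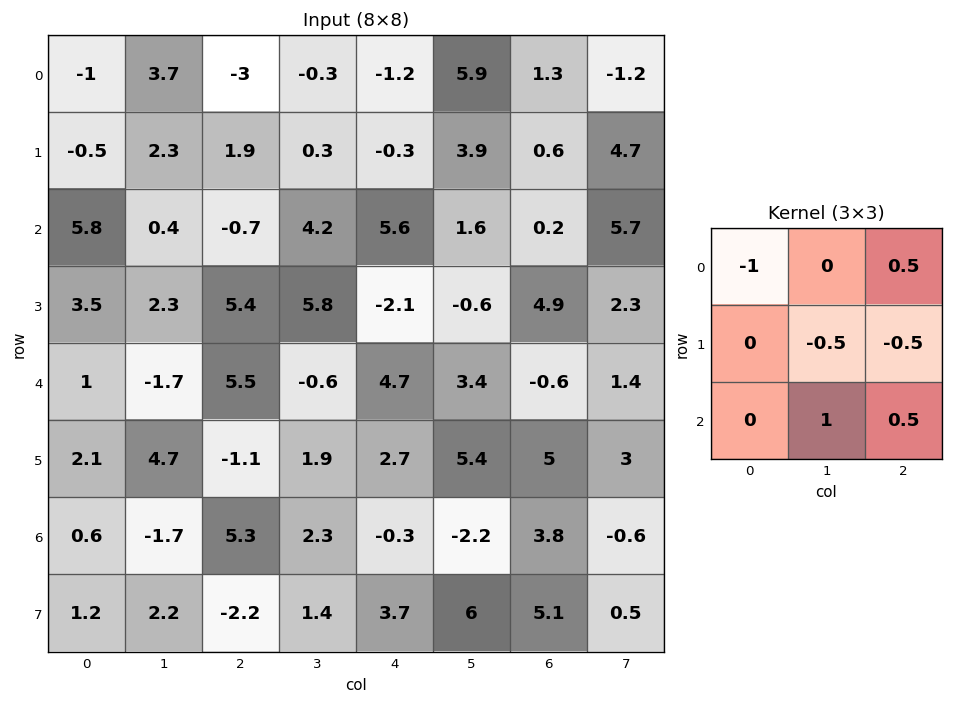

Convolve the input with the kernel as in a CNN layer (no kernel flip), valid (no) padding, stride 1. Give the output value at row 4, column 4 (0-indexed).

The receptive field on the input at this output position is [4.7 3.4 -0.6 / 2.7 5.4 5 / -0.3 -2.2 3.8]. Elementwise product with the kernel and sum: 4.7·-1 + -0.6·0.5 + 5.4·-0.5 + 5·-0.5 + -2.2·1 + 3.8·0.5.

-10.5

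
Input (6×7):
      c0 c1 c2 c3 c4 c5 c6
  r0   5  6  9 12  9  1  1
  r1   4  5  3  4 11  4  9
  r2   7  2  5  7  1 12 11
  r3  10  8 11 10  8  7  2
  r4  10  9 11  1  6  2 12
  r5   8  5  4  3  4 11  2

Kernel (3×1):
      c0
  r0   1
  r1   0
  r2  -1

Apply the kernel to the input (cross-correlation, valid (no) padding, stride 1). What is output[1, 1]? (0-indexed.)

The receptive field on the input at this output position is [5 / 2 / 8]. Elementwise product with the kernel and sum: 5·1 + 8·-1.

-3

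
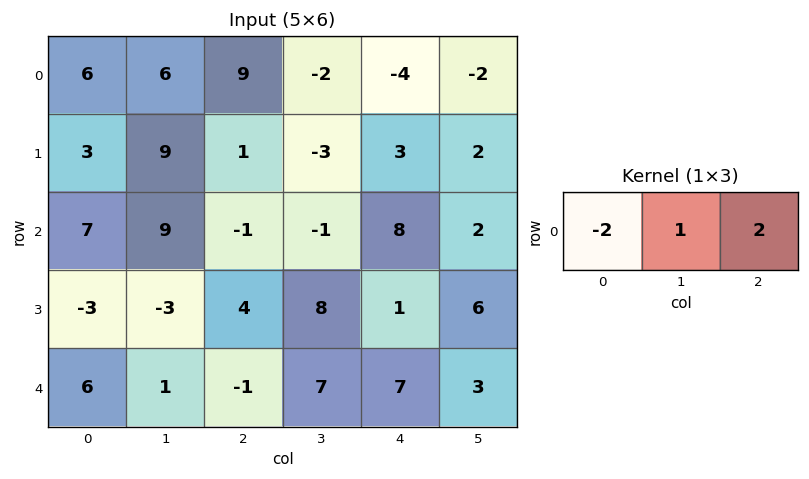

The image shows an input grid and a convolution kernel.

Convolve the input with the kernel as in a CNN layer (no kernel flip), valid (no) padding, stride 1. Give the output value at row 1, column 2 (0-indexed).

1

The receptive field on the input at this output position is [1 -3 3]. Elementwise product with the kernel and sum: 1·-2 + -3·1 + 3·2.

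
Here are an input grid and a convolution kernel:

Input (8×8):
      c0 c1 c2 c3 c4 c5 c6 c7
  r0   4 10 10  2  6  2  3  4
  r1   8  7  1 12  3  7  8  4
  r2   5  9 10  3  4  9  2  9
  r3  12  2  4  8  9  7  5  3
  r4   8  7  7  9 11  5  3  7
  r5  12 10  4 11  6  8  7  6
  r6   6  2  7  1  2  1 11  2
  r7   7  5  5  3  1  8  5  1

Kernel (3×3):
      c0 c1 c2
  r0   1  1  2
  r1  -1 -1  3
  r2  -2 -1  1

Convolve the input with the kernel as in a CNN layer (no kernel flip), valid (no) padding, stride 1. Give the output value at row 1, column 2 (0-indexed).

11

The receptive field on the input at this output position is [1 12 3 / 10 3 4 / 4 8 9]. Elementwise product with the kernel and sum: 1·1 + 12·1 + 3·2 + 10·-1 + 3·-1 + 4·3 + 4·-2 + 8·-1 + 9·1.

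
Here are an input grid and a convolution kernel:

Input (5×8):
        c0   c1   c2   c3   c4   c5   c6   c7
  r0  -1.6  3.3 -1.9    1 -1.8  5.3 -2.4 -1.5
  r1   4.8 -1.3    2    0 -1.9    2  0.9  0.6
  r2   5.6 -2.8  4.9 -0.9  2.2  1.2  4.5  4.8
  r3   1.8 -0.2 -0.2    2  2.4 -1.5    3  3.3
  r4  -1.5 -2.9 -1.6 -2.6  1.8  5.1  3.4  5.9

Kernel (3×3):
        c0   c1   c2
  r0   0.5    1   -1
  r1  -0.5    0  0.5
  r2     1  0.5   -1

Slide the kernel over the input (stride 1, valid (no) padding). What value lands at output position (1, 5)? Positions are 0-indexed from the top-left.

The receptive field on the input at this output position is [2 0.9 0.6 / 1.2 4.5 4.8 / -1.5 3 3.3]. Elementwise product with the kernel and sum: 2·0.5 + 0.9·1 + 0.6·-1 + 1.2·-0.5 + 4.8·0.5 + -1.5·1 + 3·0.5 + 3.3·-1.

-0.2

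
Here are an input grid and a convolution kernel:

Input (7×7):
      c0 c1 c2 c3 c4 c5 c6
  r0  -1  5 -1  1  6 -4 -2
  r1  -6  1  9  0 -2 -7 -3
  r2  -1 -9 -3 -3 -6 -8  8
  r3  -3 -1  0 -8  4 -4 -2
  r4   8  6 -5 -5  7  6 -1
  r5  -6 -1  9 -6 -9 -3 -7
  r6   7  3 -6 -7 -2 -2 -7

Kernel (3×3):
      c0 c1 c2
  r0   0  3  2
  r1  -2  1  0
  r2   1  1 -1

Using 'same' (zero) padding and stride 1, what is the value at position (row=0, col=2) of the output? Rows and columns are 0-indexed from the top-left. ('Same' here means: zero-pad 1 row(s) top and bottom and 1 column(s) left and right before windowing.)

-1

The receptive field on the zero-padded input at this output position is [0 0 0 / 5 -1 1 / 1 9 0]. Elementwise product with the kernel and sum: 0·3 + 0·2 + 5·-2 + -1·1 + 1·1 + 9·1 + 0·-1.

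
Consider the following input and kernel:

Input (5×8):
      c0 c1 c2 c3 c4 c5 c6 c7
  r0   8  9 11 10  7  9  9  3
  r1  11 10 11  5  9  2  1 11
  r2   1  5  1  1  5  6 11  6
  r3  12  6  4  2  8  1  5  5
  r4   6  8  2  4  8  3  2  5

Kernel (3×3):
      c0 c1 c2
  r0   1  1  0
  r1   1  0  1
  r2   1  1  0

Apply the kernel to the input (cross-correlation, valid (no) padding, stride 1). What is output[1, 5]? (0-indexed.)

The receptive field on the input at this output position is [2 1 11 / 6 11 6 / 1 5 5]. Elementwise product with the kernel and sum: 2·1 + 1·1 + 6·1 + 6·1 + 1·1 + 5·1.

21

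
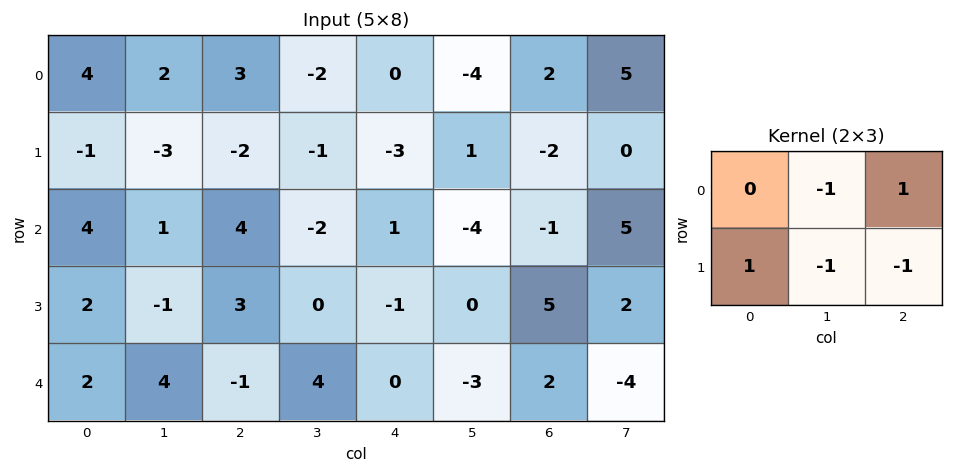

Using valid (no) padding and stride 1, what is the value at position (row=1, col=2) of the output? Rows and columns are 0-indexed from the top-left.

3

The receptive field on the input at this output position is [-2 -1 -3 / 4 -2 1]. Elementwise product with the kernel and sum: -1·-1 + -3·1 + 4·1 + -2·-1 + 1·-1.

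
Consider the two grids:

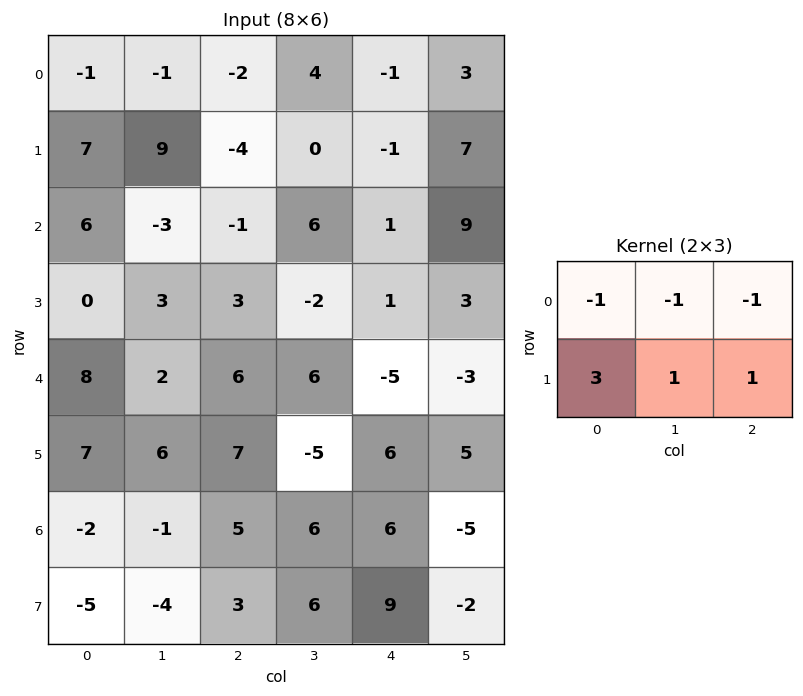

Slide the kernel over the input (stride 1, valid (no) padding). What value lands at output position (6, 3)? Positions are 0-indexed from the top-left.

18

The receptive field on the input at this output position is [6 6 -5 / 6 9 -2]. Elementwise product with the kernel and sum: 6·-1 + 6·-1 + -5·-1 + 6·3 + 9·1 + -2·1.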